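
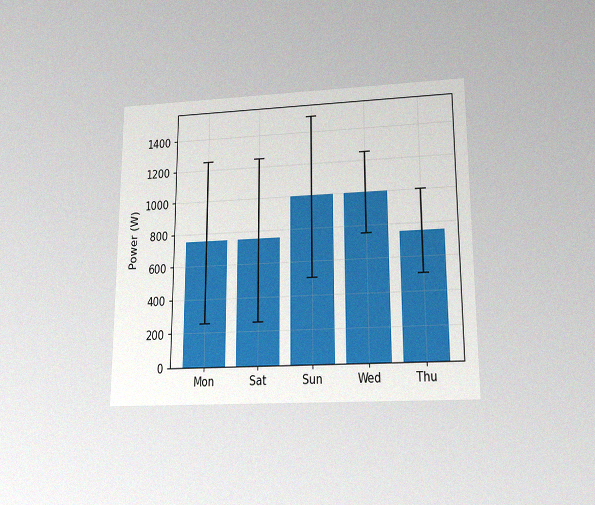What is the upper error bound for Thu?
The chart is viewed slightly from below, with some photo noise. The Thu bar's upper whisker reaches 1000W.

1000W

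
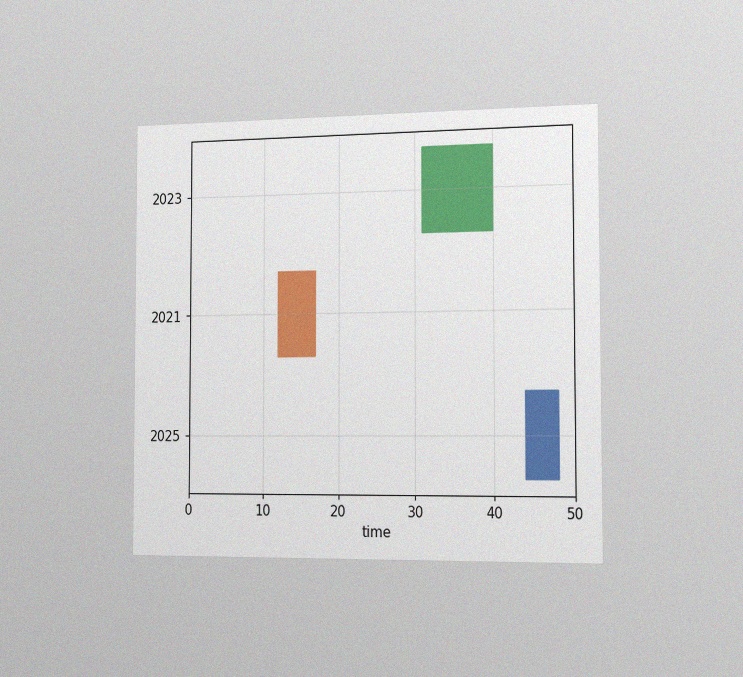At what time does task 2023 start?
31

The chart is viewed slightly from the right, with some photo noise. The 2023 bar begins at t=31.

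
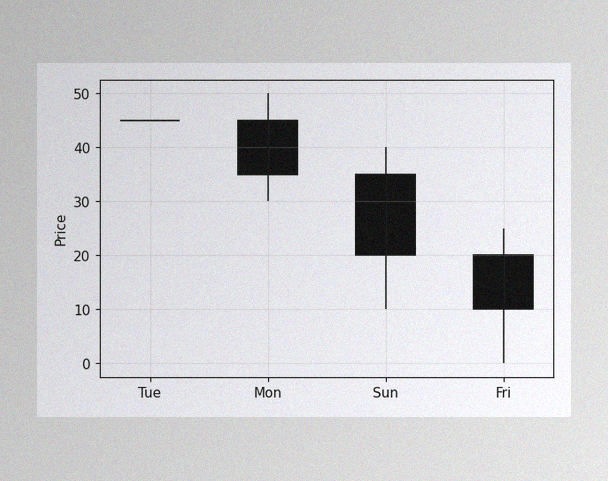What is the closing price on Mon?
35

The image has some photo noise and uneven lighting. The Mon candle closes at 35.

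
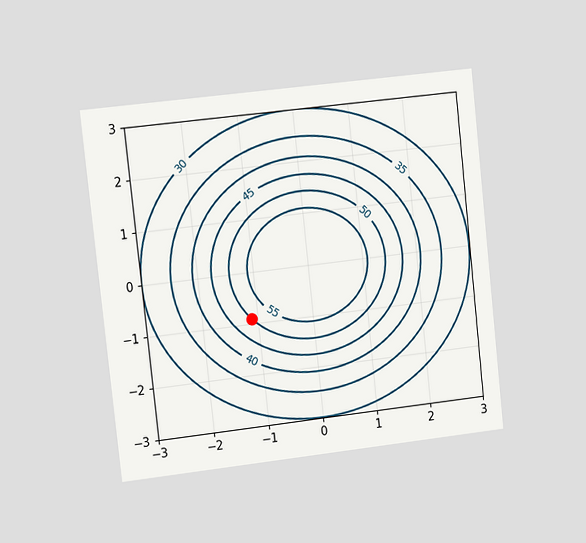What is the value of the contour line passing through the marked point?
The chart is tilted about 6° counter-clockwise and viewed at a slight angle. The marked point sits on the contour labelled 50.

50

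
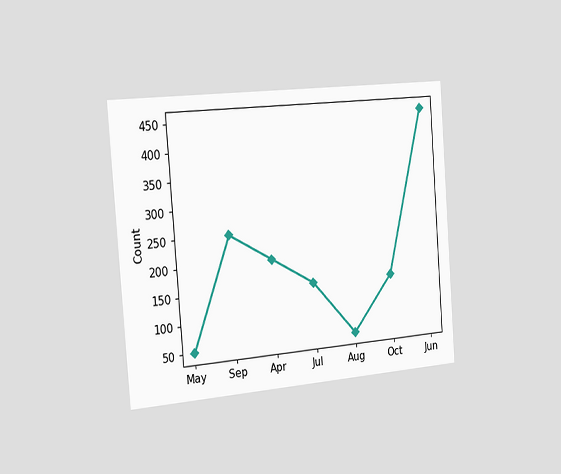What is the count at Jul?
150

The chart is tilted about 4° counter-clockwise and viewed slightly from the left. At Jul, the line is at 150.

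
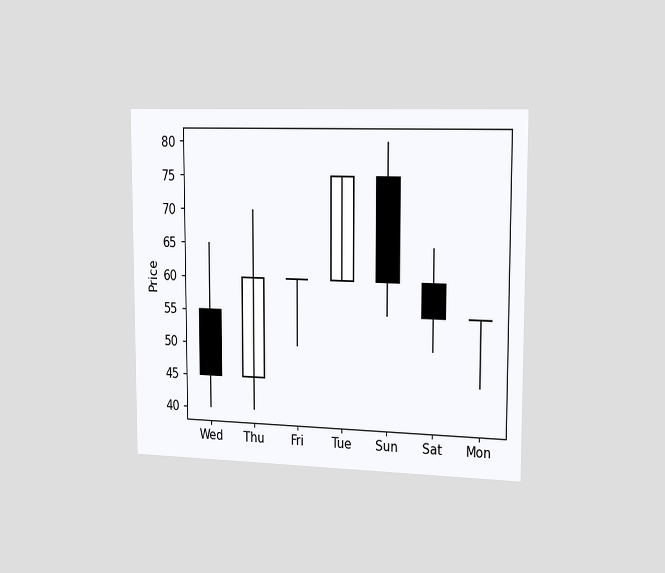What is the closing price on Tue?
The chart is viewed slightly from the right. The Tue candle closes at 75.

75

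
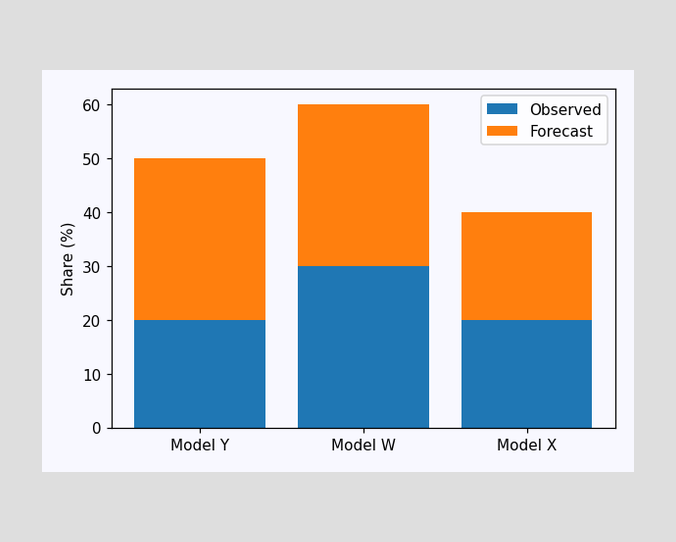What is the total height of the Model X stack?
40%

The Model X stack's top reaches 40% on the y-axis.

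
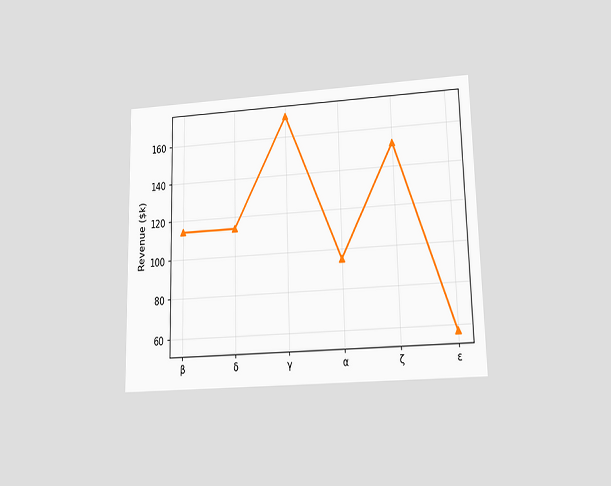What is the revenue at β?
$114k

The chart is viewed at a slight angle. At β, the line is at $114k.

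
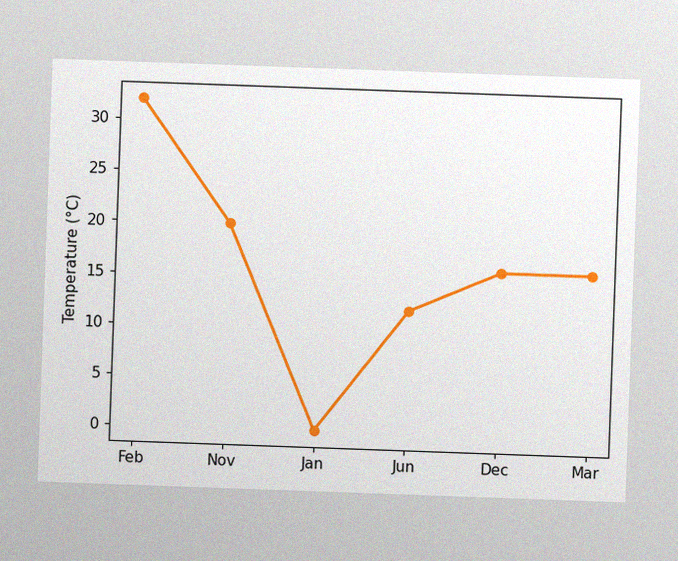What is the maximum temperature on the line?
The chart is tilted about 2° clockwise, with some photo noise. The highest point is at Feb, and reading across to the y-axis gives 32°C.

32°C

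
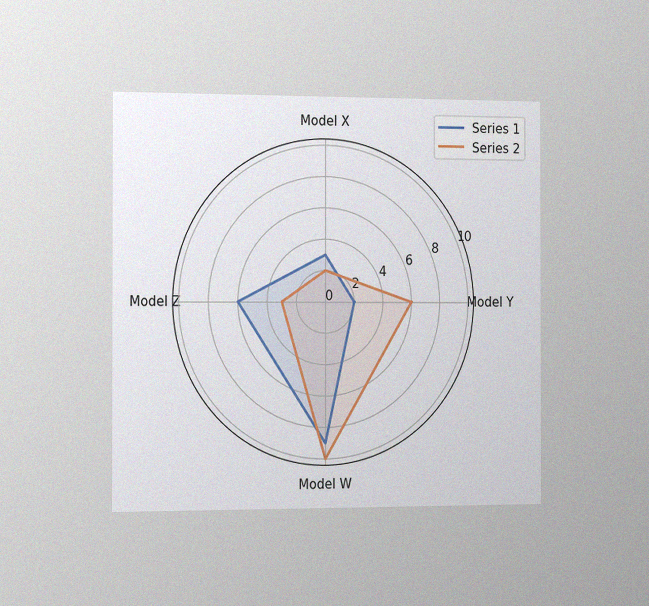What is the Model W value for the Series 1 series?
The chart is viewed slightly from the left, with some photo noise. On the Model W axis, Series 1 reaches 9.

9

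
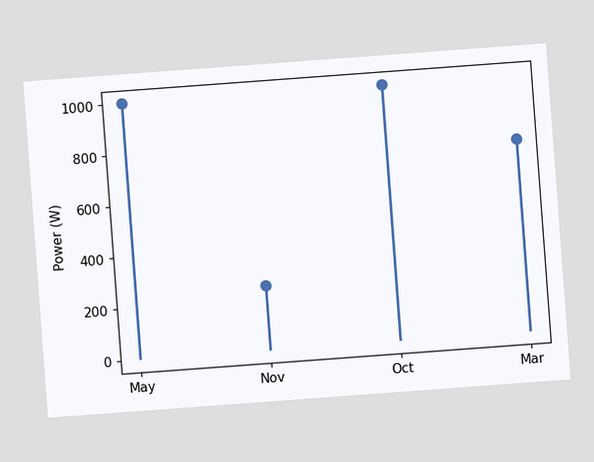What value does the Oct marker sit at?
1000W

The chart is tilted about 4° counter-clockwise. The Oct marker sits at 1000W.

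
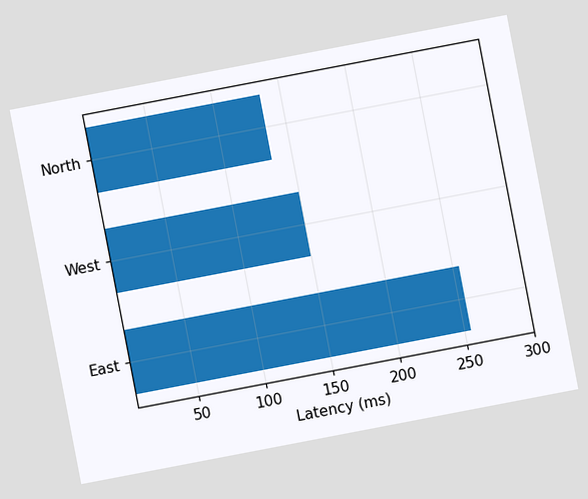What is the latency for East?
The chart is tilted about 11° counter-clockwise. Reading along the chart's x-axis, the East bar reaches 255ms.

255ms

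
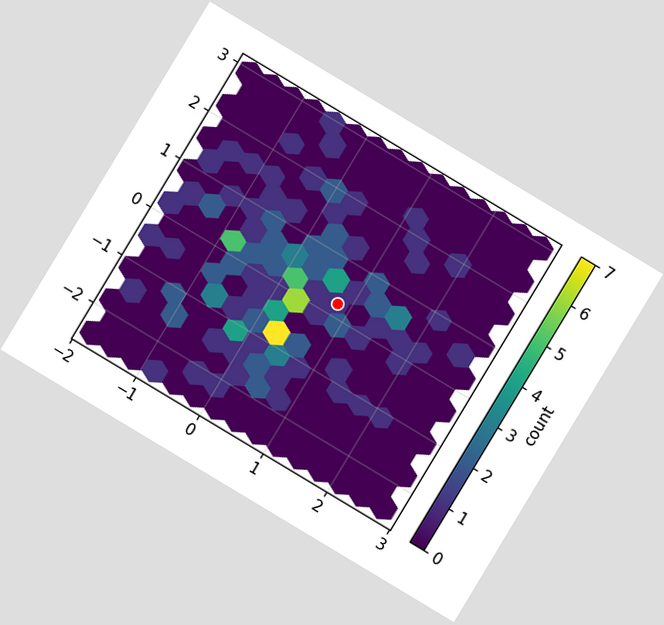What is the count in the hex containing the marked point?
The chart is tilted about 31° clockwise. The marked hex reads 1 on the colorbar.

1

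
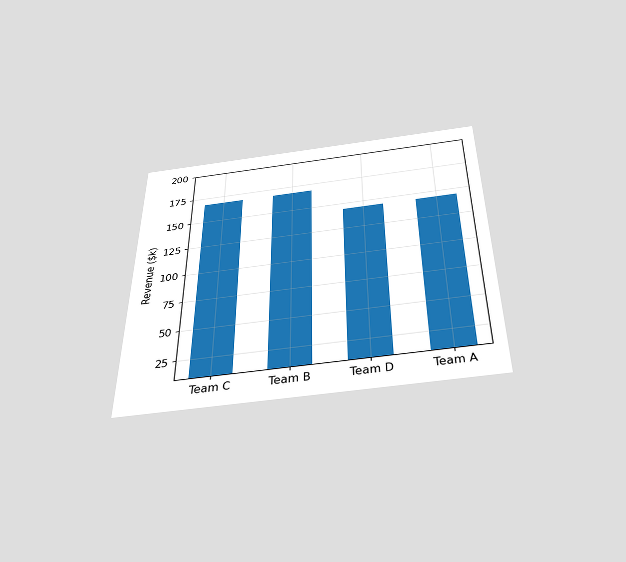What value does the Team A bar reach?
The chart is viewed slightly from below. Reading along the chart's y-axis, the Team A bar reaches $144k.

$144k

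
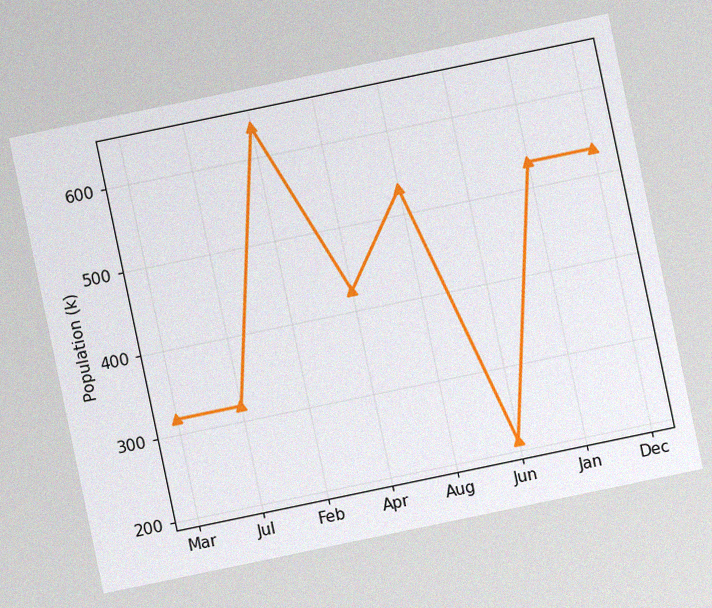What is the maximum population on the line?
636k

The chart is tilted about 12° counter-clockwise, with some photo noise. The highest point is at Feb, and reading across to the y-axis gives 636k.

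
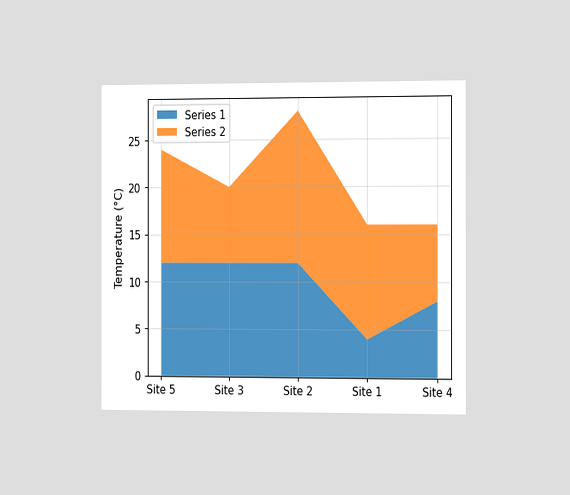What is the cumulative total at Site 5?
24°C

The chart is viewed slightly from the right. The stacked total at Site 5 reaches 24°C.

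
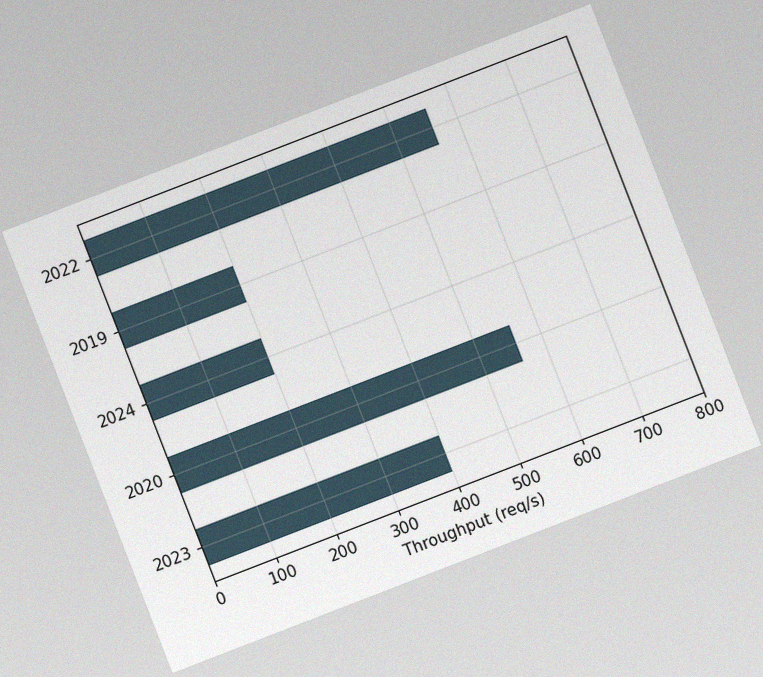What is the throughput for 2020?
560req/s

The chart is tilted about 21° counter-clockwise, with some photo noise. Reading along the chart's x-axis, the 2020 bar reaches 560req/s.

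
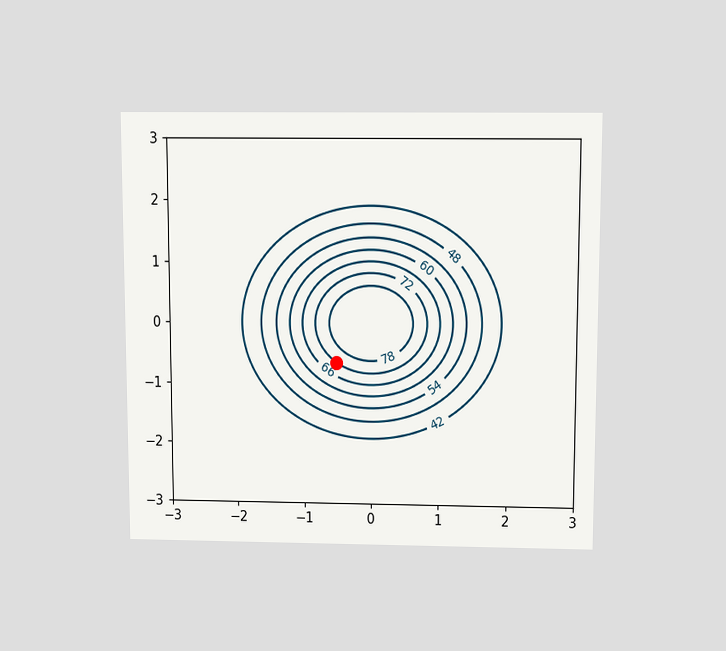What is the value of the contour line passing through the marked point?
The chart is viewed slightly from above. The marked point sits on the contour labelled 72.

72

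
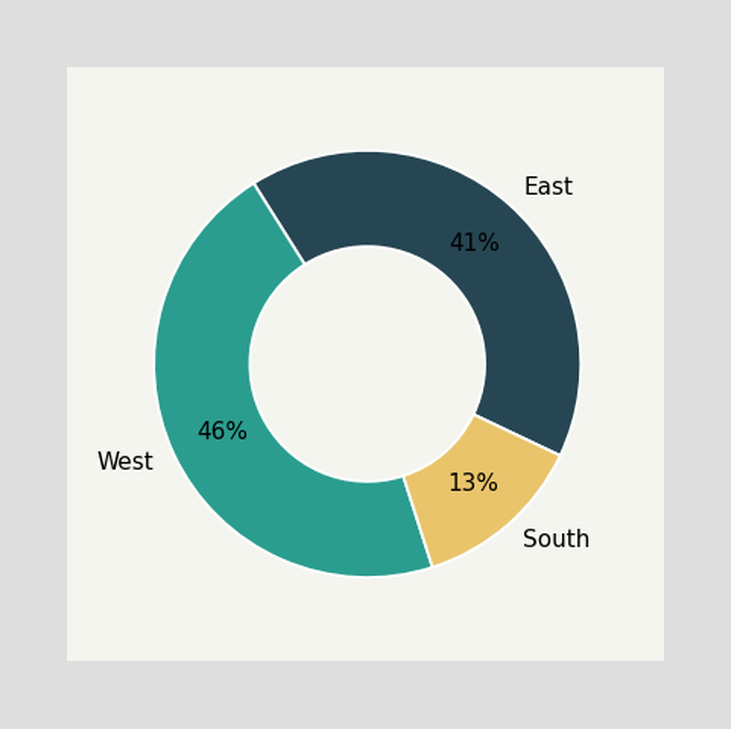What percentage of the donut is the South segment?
The South segment takes up 13% of the ring.

13%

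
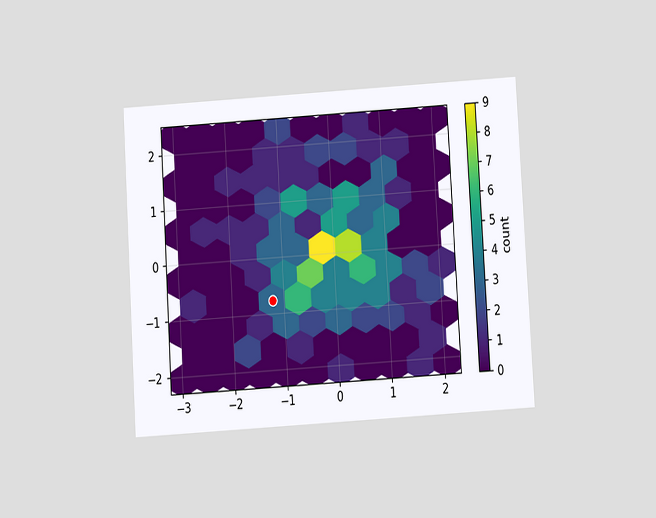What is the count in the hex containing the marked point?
3

The chart is tilted about 3° counter-clockwise and viewed slightly from below. The marked hex reads 3 on the colorbar.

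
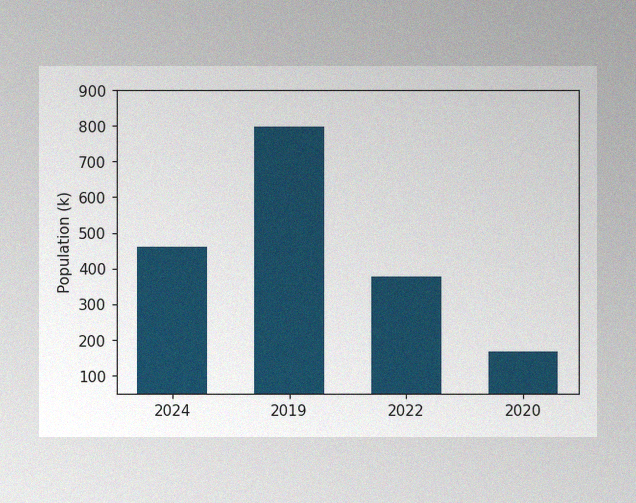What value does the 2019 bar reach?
The image has some photo noise and uneven lighting. Reading along the chart's y-axis, the 2019 bar reaches 798k.

798k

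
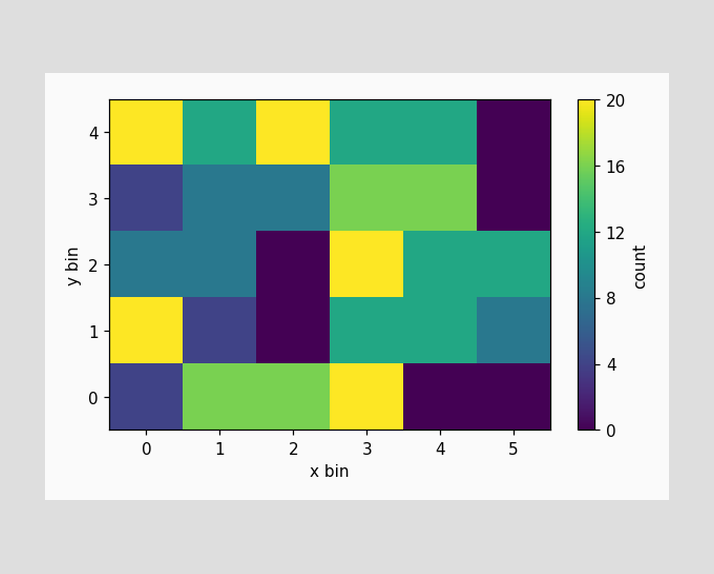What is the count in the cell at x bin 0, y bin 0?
Matching the cell (0, 0) against the colorbar gives 4.

4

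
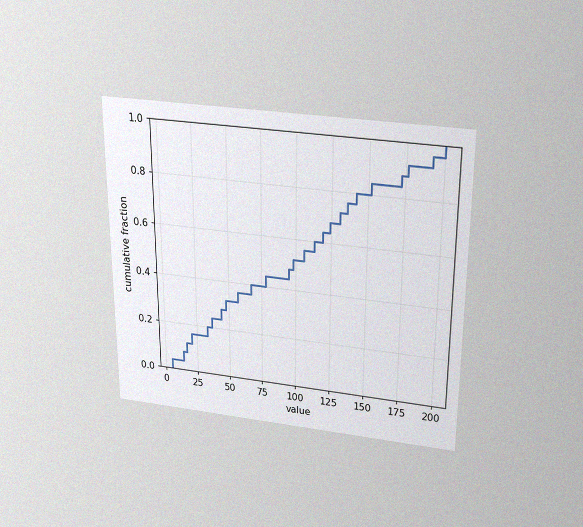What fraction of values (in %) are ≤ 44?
The chart is viewed slightly from above, with some photo noise. At x=44 the ECDF step is at 28%.

28%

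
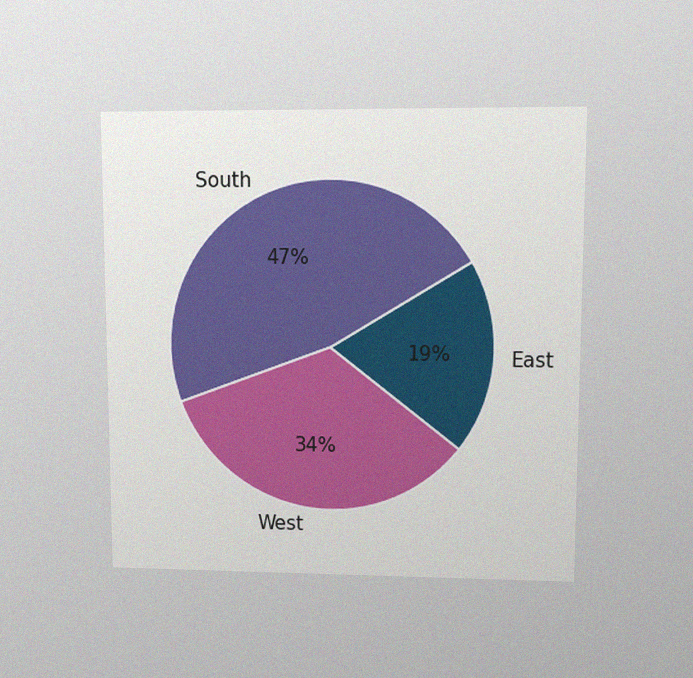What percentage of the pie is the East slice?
The chart is viewed at a slight angle, with some photo noise. The East slice takes up 19% of the pie.

19%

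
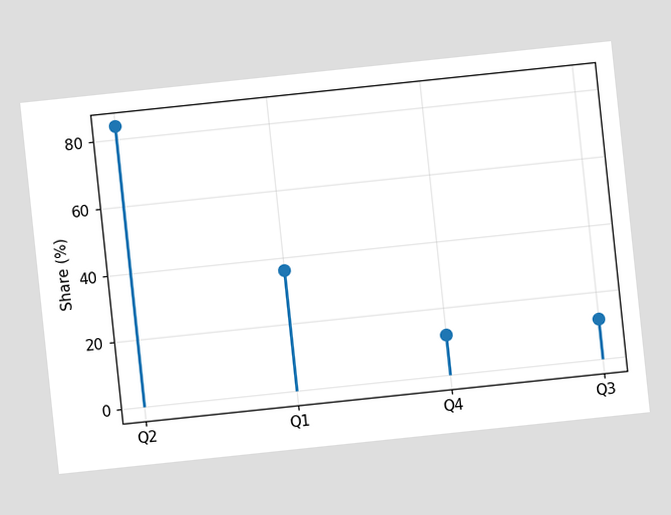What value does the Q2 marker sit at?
84%

The chart is tilted about 6° counter-clockwise. The Q2 marker sits at 84%.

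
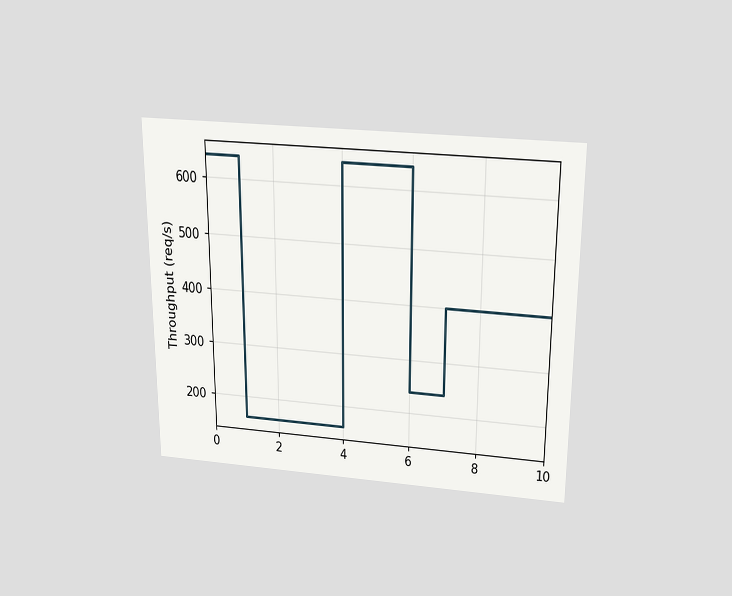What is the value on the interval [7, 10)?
The chart is viewed slightly from above. On [7, 10) the step sits at 400req/s.

400req/s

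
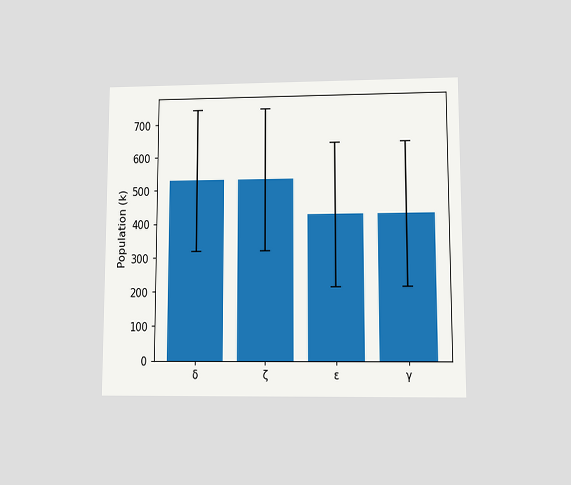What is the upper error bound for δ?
742k

The chart is viewed at a slight angle. The δ bar's upper whisker reaches 742k.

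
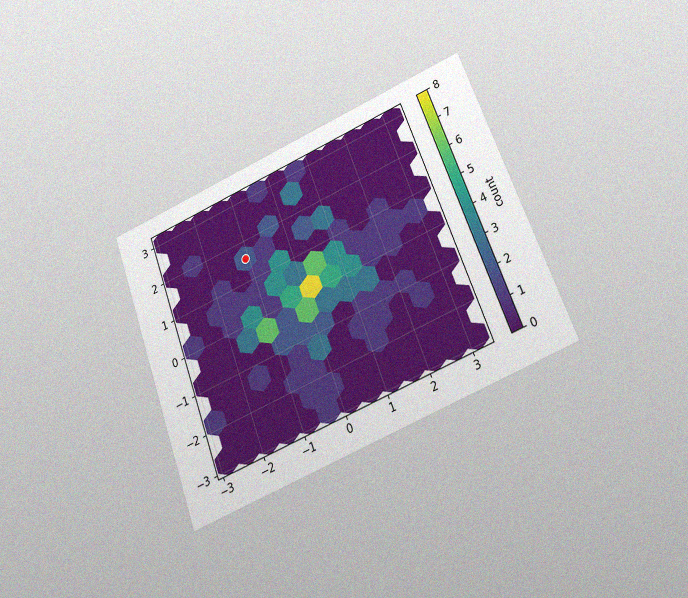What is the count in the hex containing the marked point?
The chart is tilted about 21° counter-clockwise and viewed at a slight angle, with some photo noise. The marked hex reads 2 on the colorbar.

2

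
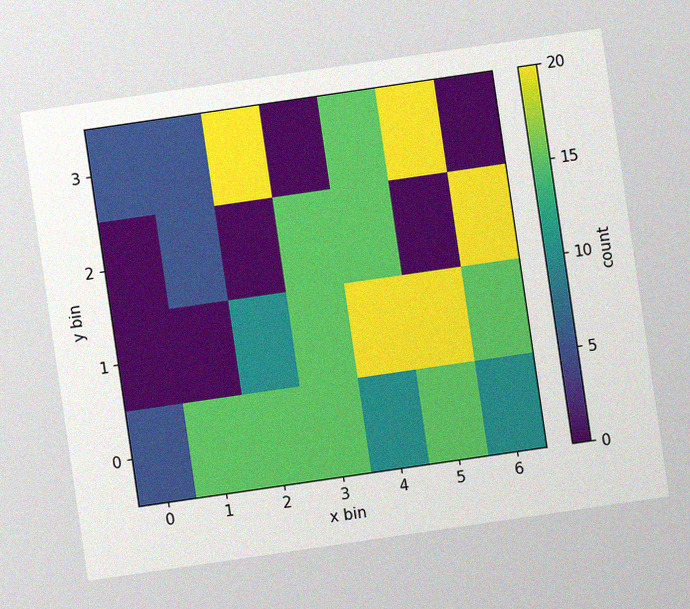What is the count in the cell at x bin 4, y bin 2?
The chart is tilted about 8° counter-clockwise, with some photo noise. Matching the cell (4, 2) against the colorbar gives 15.

15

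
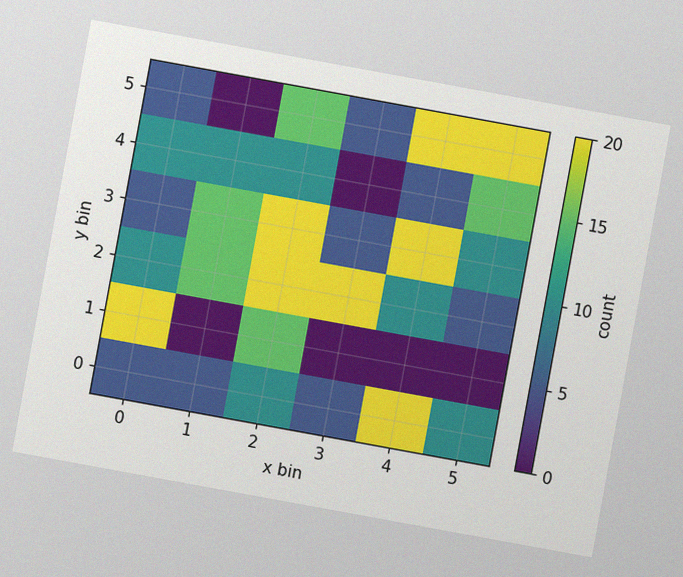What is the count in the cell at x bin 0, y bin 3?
5

The chart is tilted about 10° clockwise, with some photo noise. Matching the cell (0, 3) against the colorbar gives 5.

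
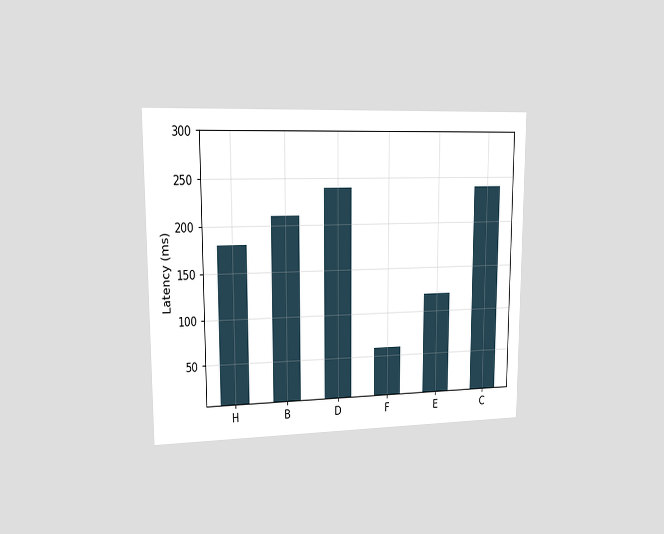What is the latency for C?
The chart is viewed slightly from the left. Reading along the chart's y-axis, the C bar reaches 240ms.

240ms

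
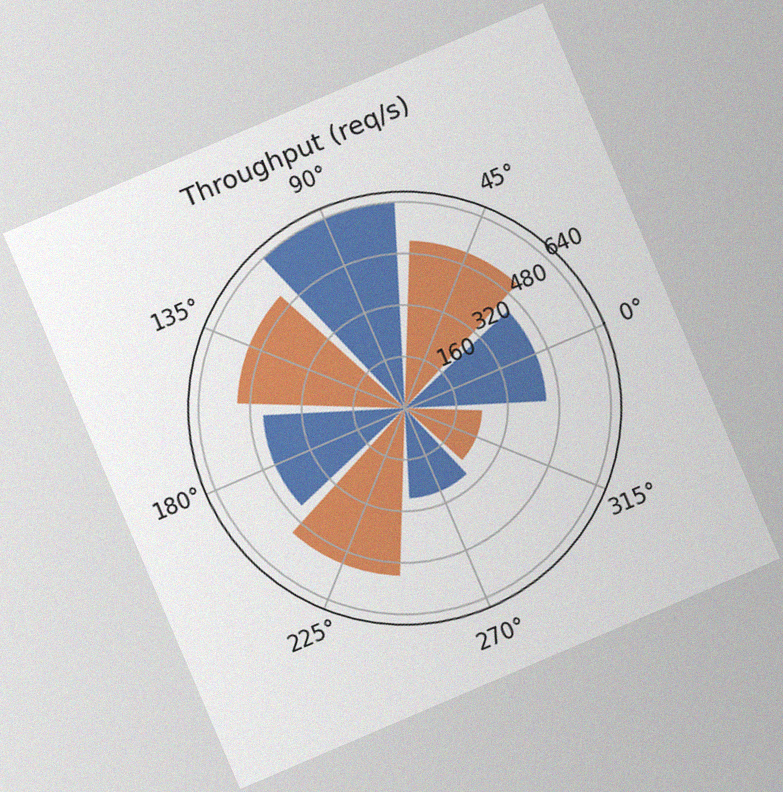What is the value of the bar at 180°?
The chart is tilted about 23° counter-clockwise, with some photo noise. The bar at 180° reaches 440req/s on the radial axis.

440req/s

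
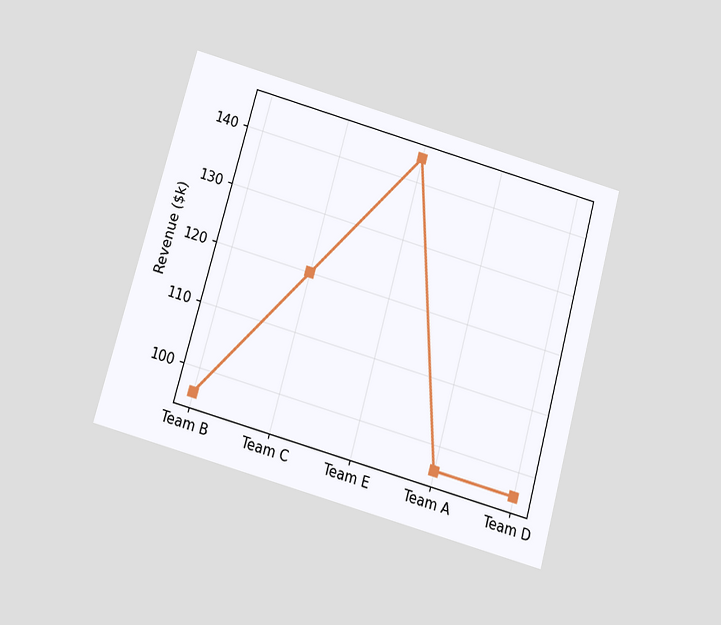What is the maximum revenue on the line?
$144k

The chart is tilted about 15° clockwise and viewed slightly from below. The highest point is at Team E, and reading across to the y-axis gives $144k.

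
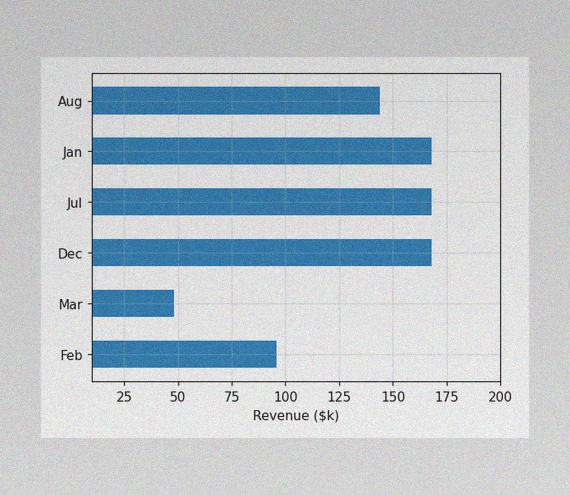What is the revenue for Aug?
$144k

The image has some photo noise and uneven lighting. Reading along the chart's x-axis, the Aug bar reaches $144k.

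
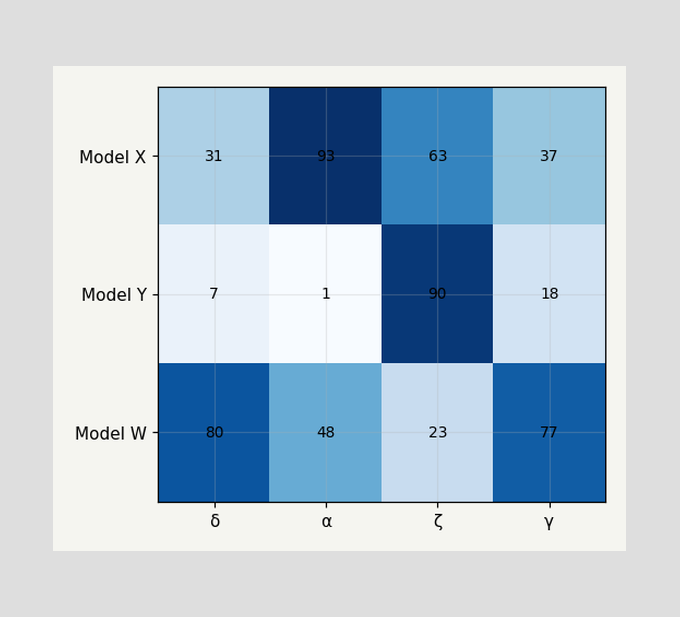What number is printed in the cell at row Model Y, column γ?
The (Model Y, γ) cell reads 18.

18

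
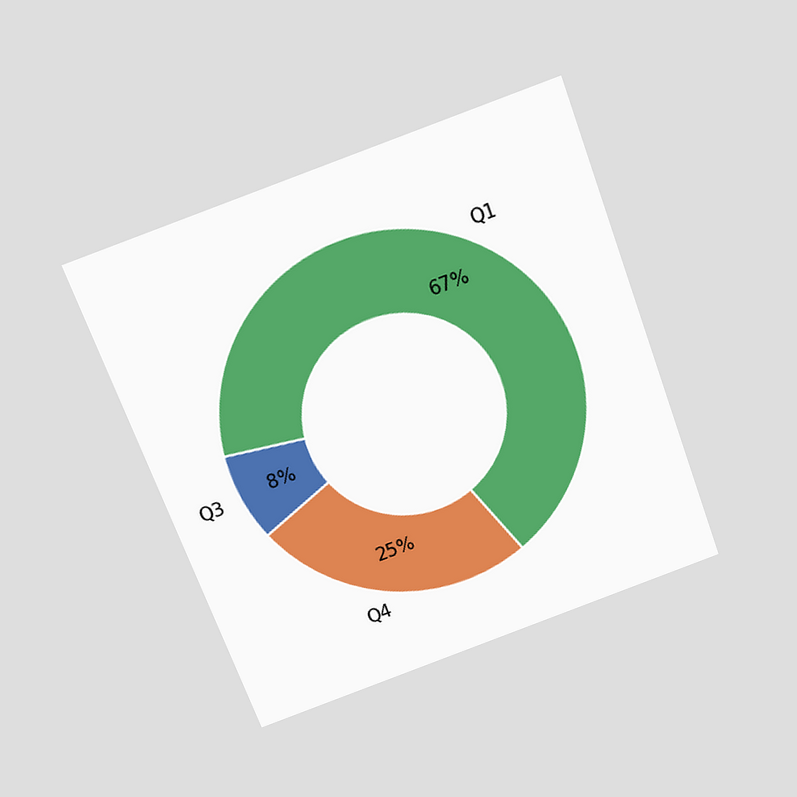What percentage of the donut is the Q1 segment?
The chart is tilted about 20° counter-clockwise and viewed slightly from above. The Q1 segment takes up 67% of the ring.

67%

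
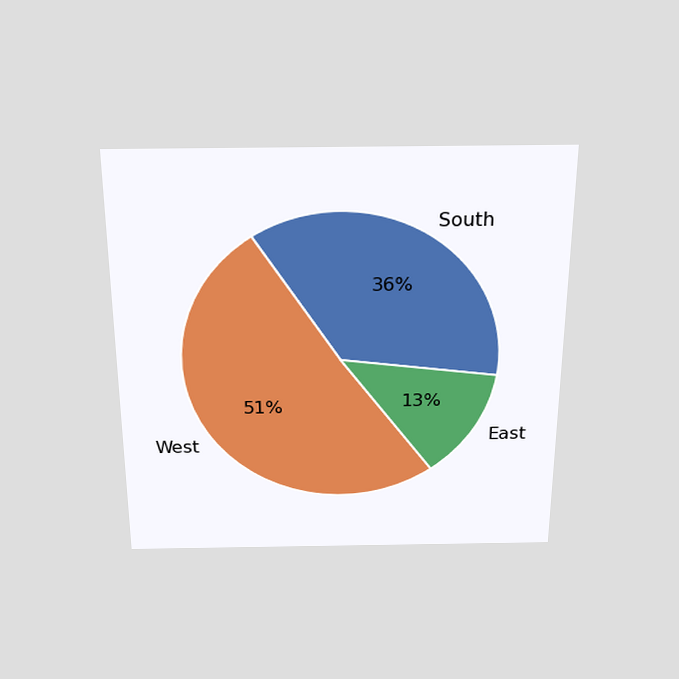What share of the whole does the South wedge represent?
36%

The chart is viewed slightly from above. The South slice takes up 36% of the pie.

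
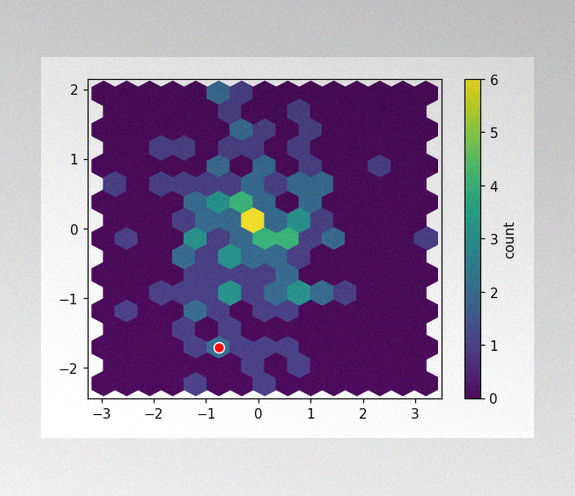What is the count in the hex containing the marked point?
The image has some photo noise and uneven lighting. The marked hex reads 2 on the colorbar.

2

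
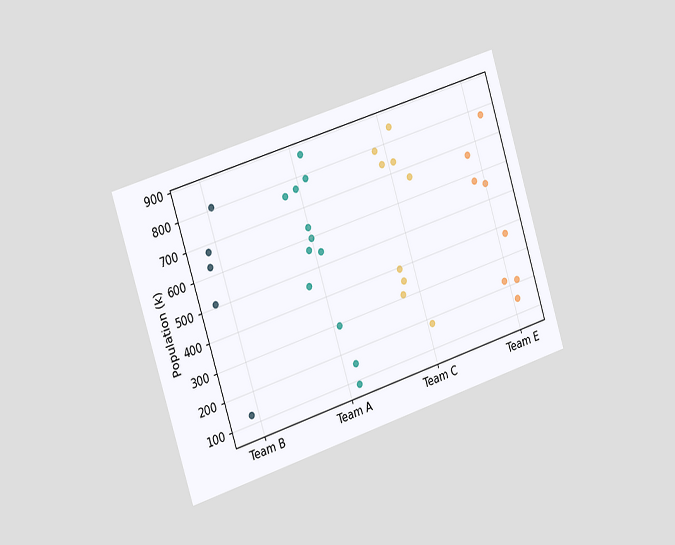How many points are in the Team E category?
The chart is tilted about 17° counter-clockwise and viewed slightly from the left. Counting the markers in the Team E column gives 8.

8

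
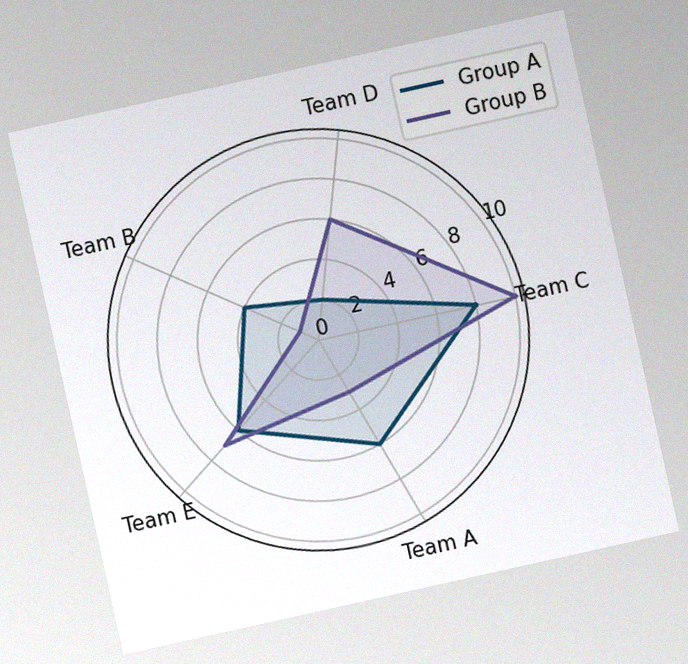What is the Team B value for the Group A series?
4

The chart is tilted about 13° counter-clockwise, with some photo noise. On the Team B axis, Group A reaches 4.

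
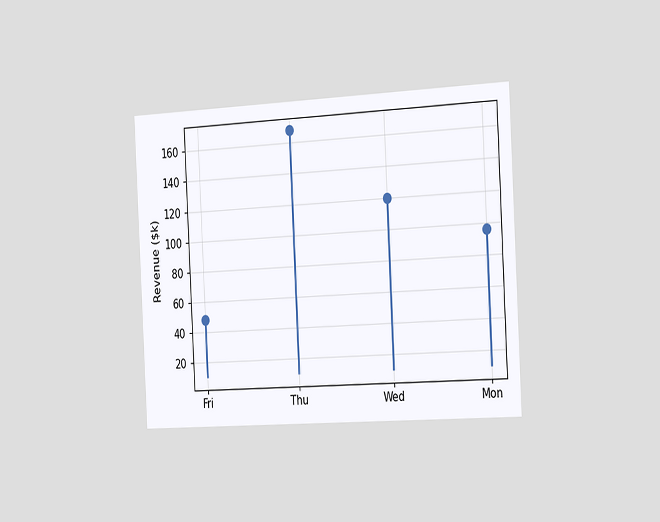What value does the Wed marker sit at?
$120k

The chart is tilted about 3° counter-clockwise and viewed slightly from the right. The Wed marker sits at $120k.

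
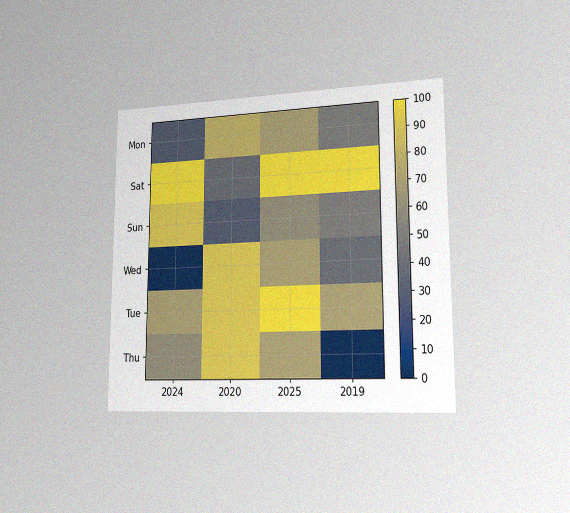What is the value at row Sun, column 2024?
90

The chart is viewed slightly from the right, with some photo noise. Matching cell (Sun, 2024) against the colorbar gives 90.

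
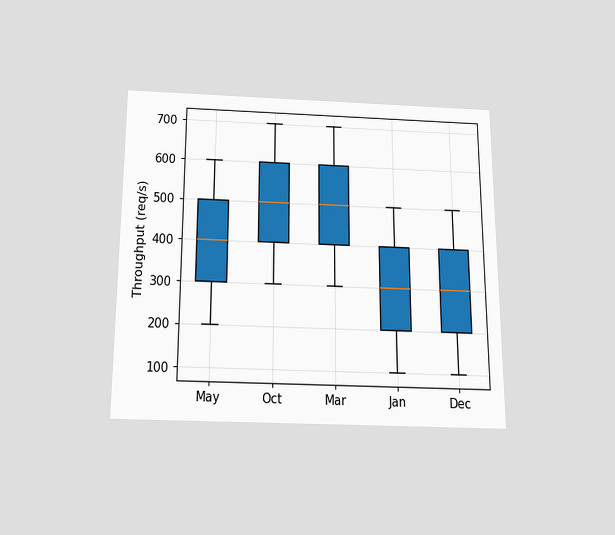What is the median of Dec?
300req/s

The chart is viewed slightly from below. The median line in the Dec box sits at 300req/s.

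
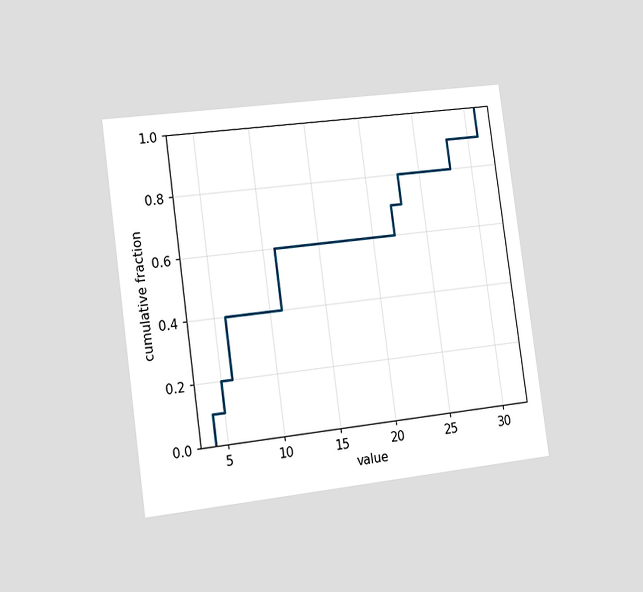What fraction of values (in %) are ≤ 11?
The chart is tilted about 8° counter-clockwise and viewed slightly from the left. At x=11 the ECDF step is at 60%.

60%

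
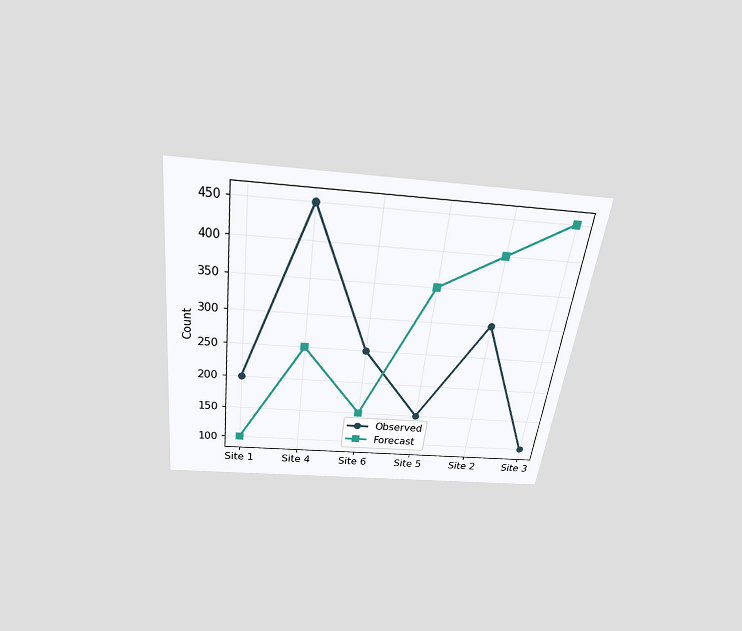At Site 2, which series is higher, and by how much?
Forecast, by 100

The chart is tilted about 7° clockwise and viewed slightly from above. At Site 2, Forecast sits above the other line by 100.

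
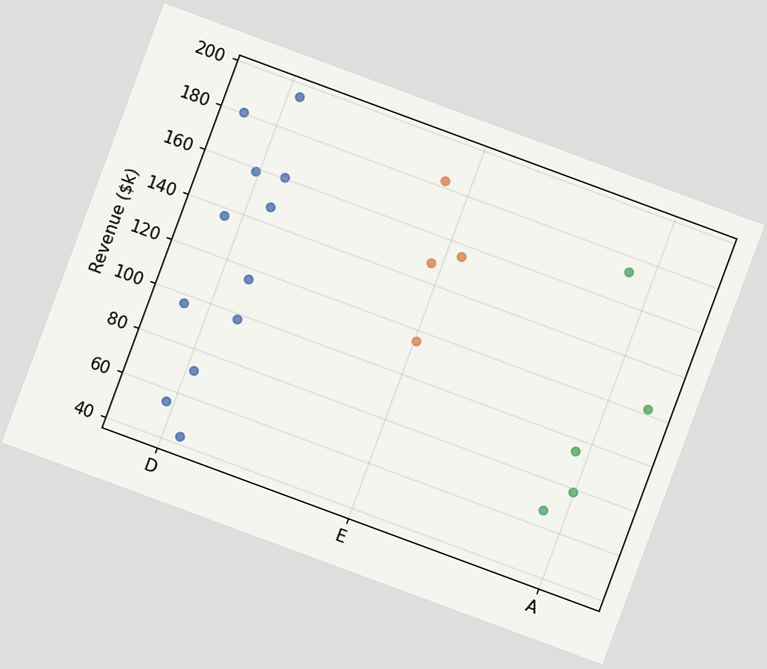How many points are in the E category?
The chart is tilted about 20° clockwise. Counting the markers in the E column gives 4.

4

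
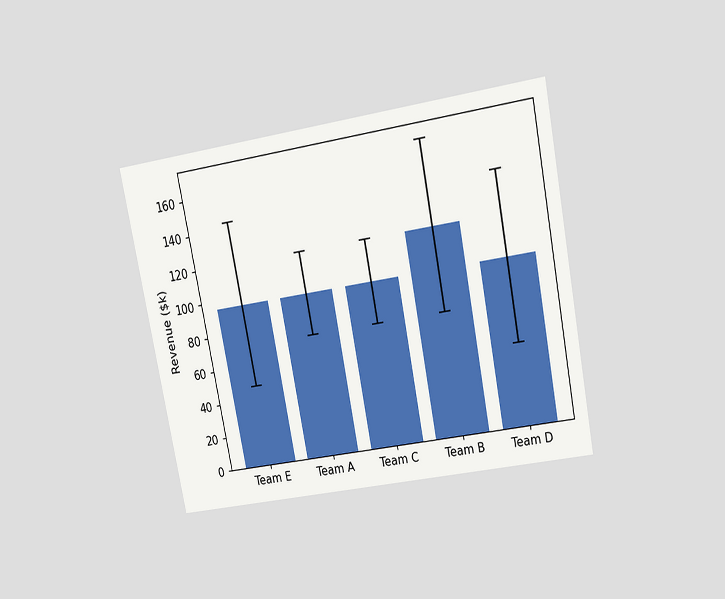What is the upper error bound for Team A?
The chart is tilted about 11° counter-clockwise and viewed slightly from above. The Team A bar's upper whisker reaches $120k.

$120k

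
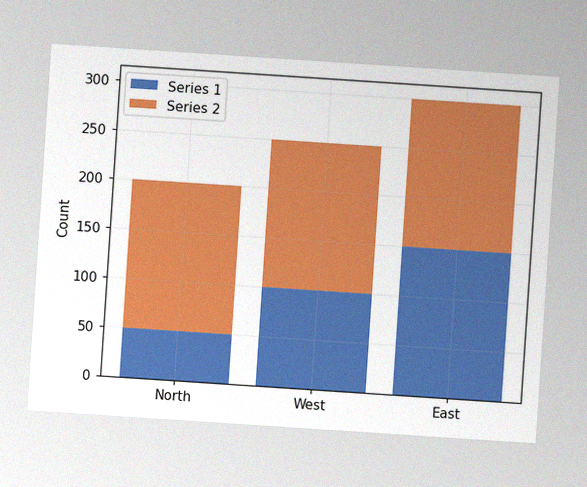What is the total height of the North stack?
200

The chart is tilted about 4° clockwise, with some photo noise. The North stack's top reaches 200 on the y-axis.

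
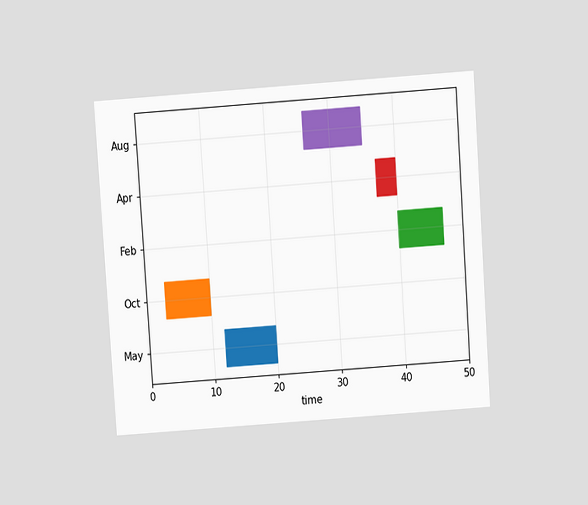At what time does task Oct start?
The chart is tilted about 4° counter-clockwise and viewed slightly from above. The Oct bar begins at t=3.

3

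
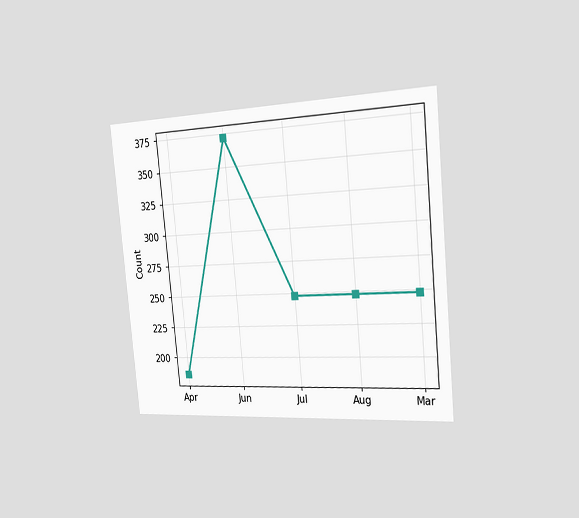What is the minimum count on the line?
186

The chart is tilted about 5° counter-clockwise and viewed slightly from the right. The lowest point is at Apr, and reading across to the y-axis gives 186.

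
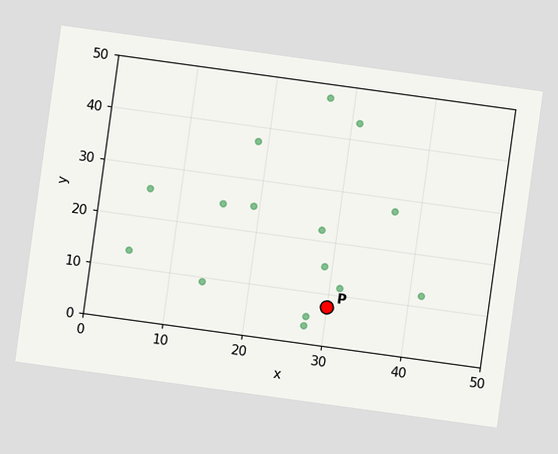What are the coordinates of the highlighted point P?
(30, 7.5)

The chart is tilted about 8° clockwise. Following the gridlines from P to each axis, P sits at (30, 7.5).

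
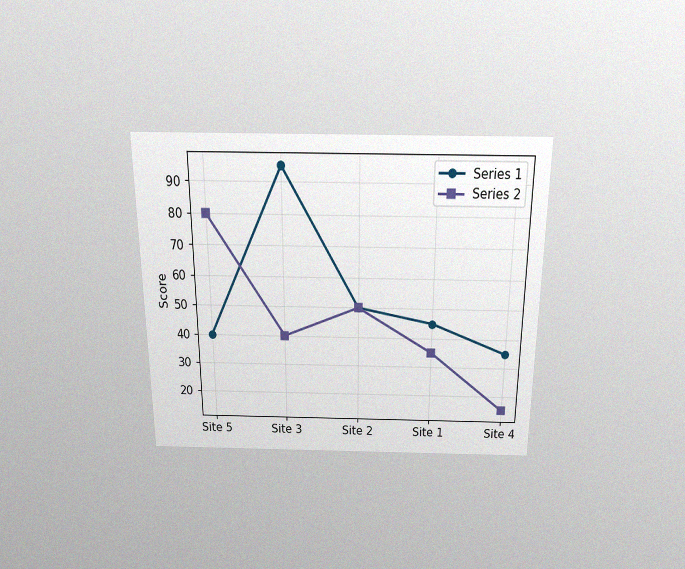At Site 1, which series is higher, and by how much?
The chart is viewed slightly from above, with some photo noise. At Site 1, Series 1 sits above the other line by 10.

Series 1, by 10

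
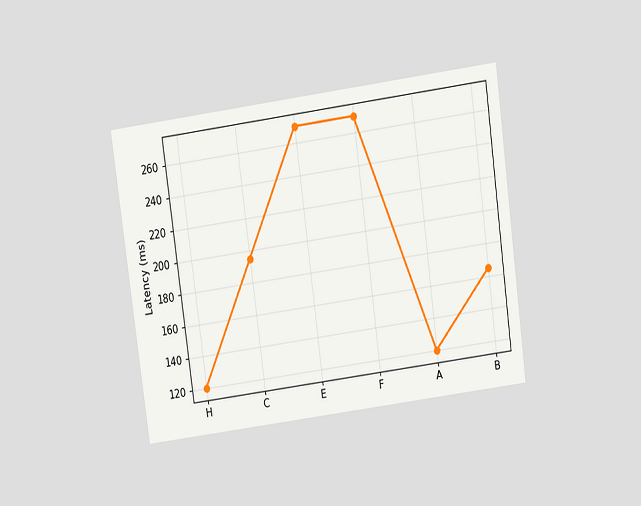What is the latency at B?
The chart is tilted about 8° counter-clockwise and viewed slightly from above. At B, the line is at 165ms.

165ms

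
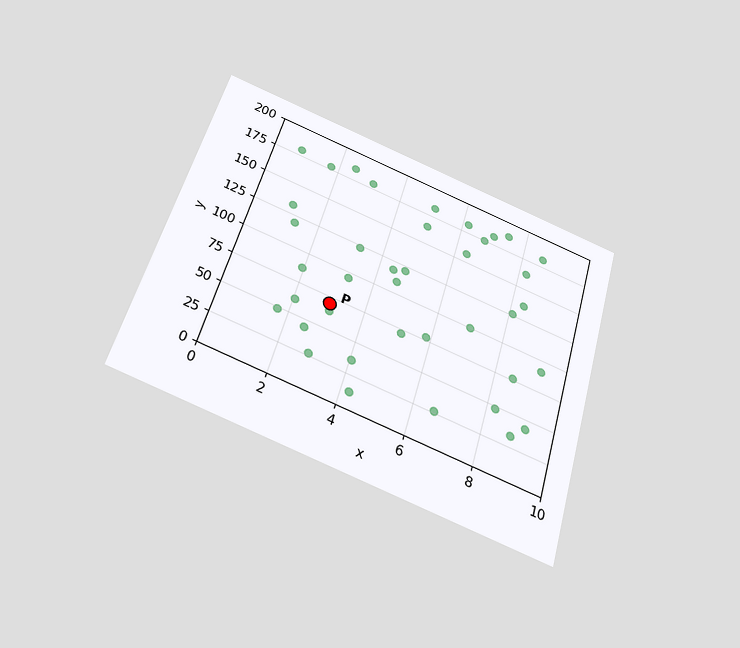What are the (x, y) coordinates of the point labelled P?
(3, 70)

The chart is tilted about 16° clockwise and viewed slightly from below. Following the gridlines from P to each axis, P sits at (3, 70).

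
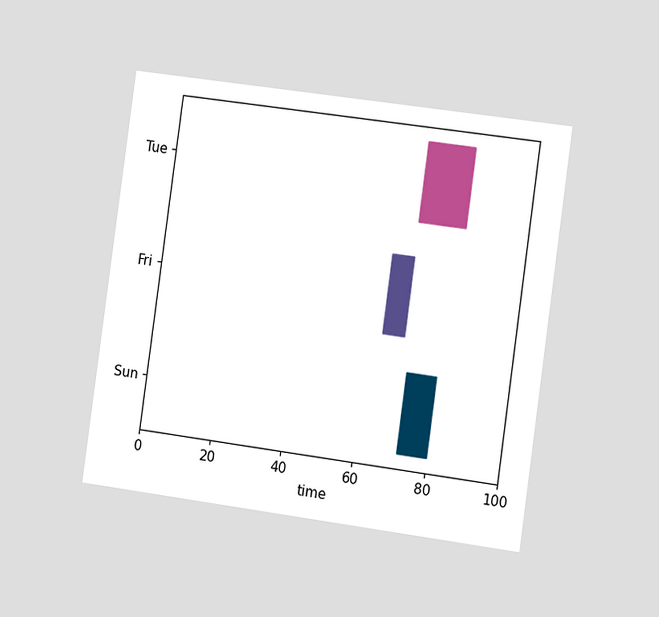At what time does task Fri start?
64

The chart is tilted about 8° clockwise and viewed slightly from the right. The Fri bar begins at t=64.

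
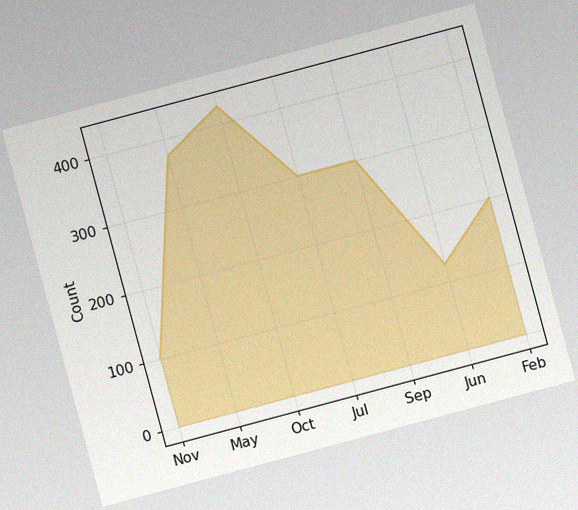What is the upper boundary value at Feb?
The chart is tilted about 15° counter-clockwise, with some photo noise. At Feb the upper boundary is at 200.

200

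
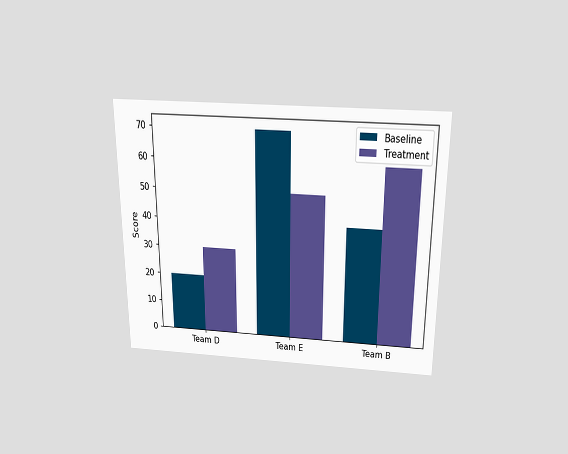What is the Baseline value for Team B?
The chart is viewed slightly from above. The Baseline bar at Team B reaches 40 on the y-axis.

40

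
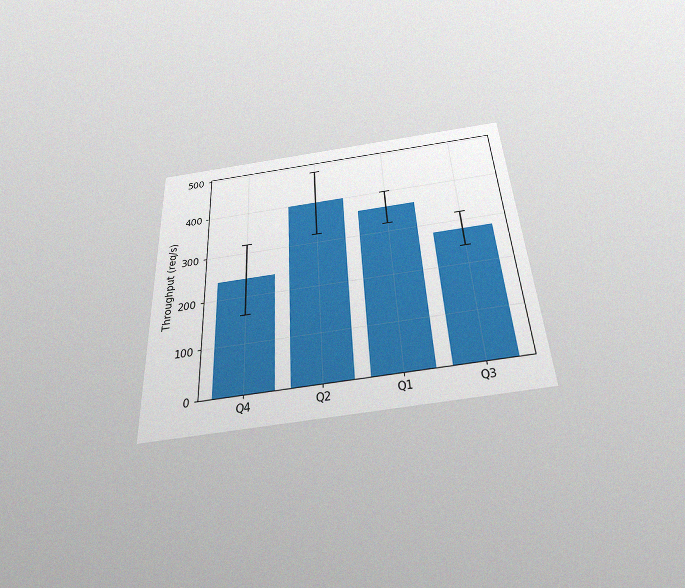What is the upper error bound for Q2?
480req/s

The chart is tilted about 3° counter-clockwise and viewed slightly from below, with some photo noise. The Q2 bar's upper whisker reaches 480req/s.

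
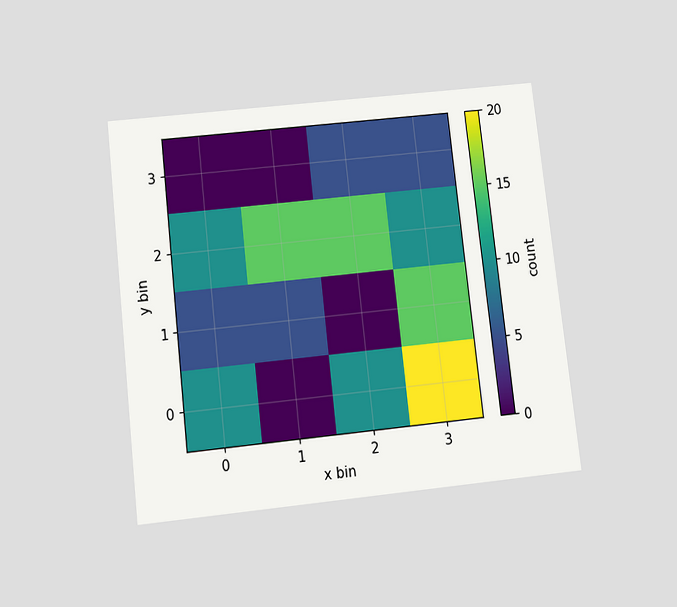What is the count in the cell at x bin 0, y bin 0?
The chart is tilted about 6° counter-clockwise and viewed slightly from below. Matching the cell (0, 0) against the colorbar gives 10.

10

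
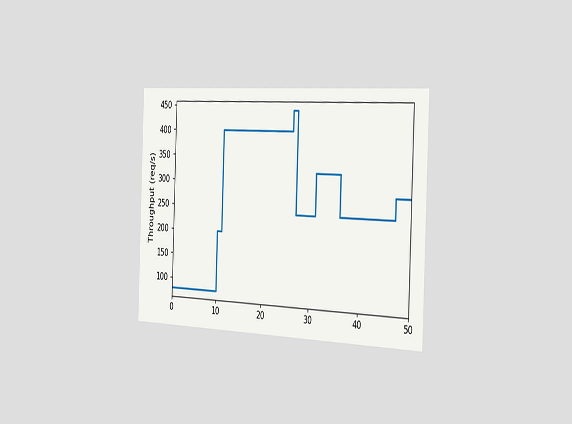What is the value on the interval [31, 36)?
320req/s

The chart is tilted about 2° clockwise and viewed slightly from the right. On [31, 36) the step sits at 320req/s.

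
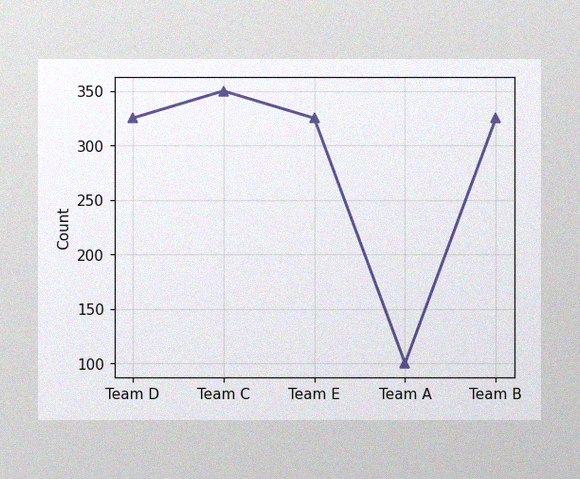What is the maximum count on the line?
The image has some photo noise and uneven lighting. The highest point is at Team C, and reading across to the y-axis gives 350.

350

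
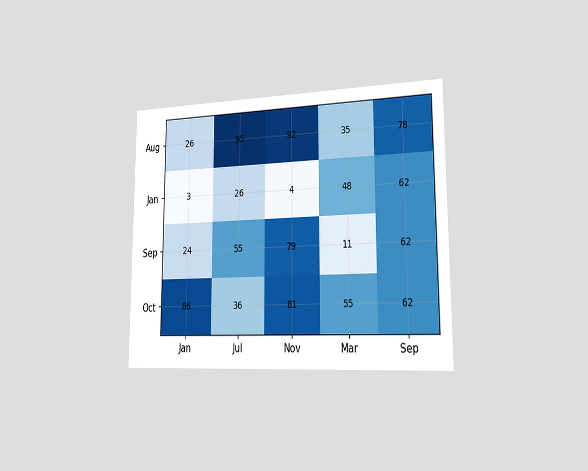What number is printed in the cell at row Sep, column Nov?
The chart is viewed slightly from the right. The (Sep, Nov) cell reads 79.

79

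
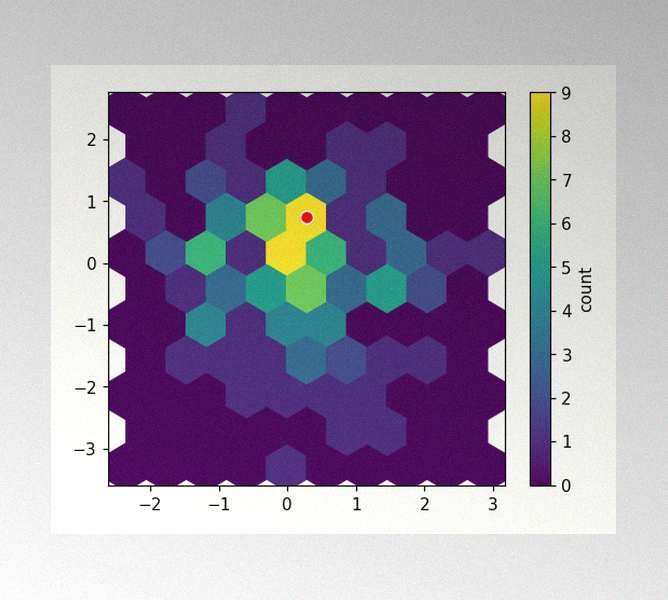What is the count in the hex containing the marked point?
9

The image has some photo noise and uneven lighting. The marked hex reads 9 on the colorbar.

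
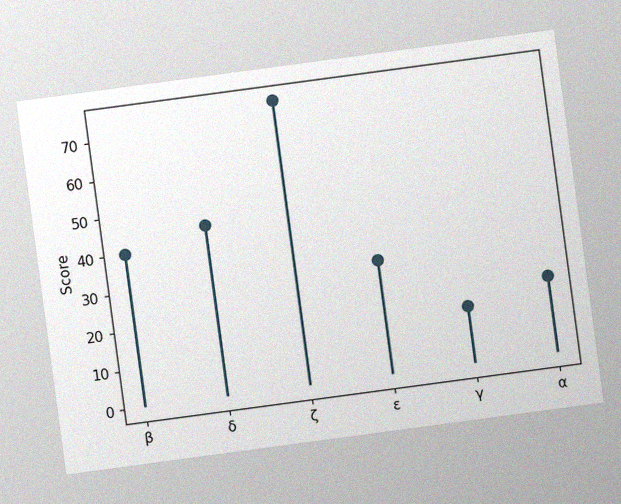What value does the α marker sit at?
20

The chart is tilted about 8° counter-clockwise, with some photo noise. The α marker sits at 20.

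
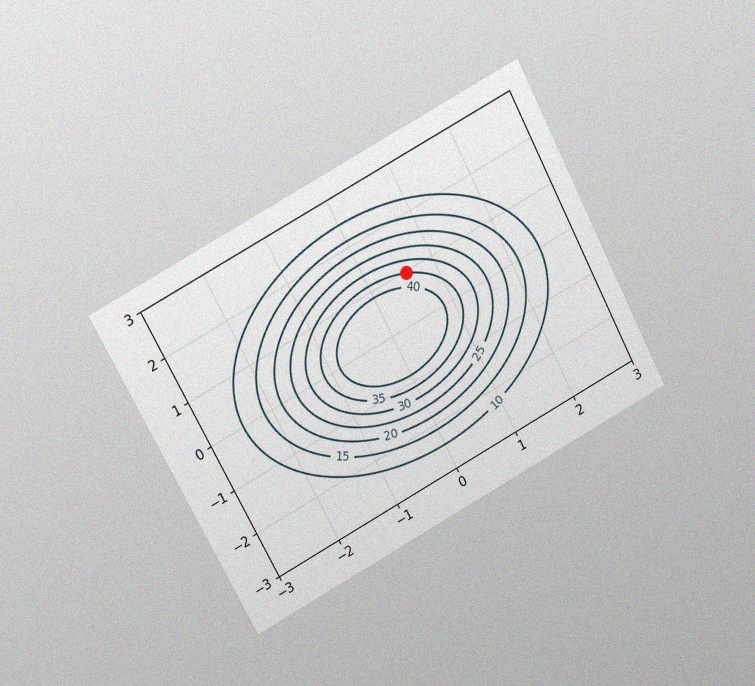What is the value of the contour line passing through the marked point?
The chart is tilted about 28° counter-clockwise and viewed at a slight angle, with some photo noise. The marked point sits on the contour labelled 35.

35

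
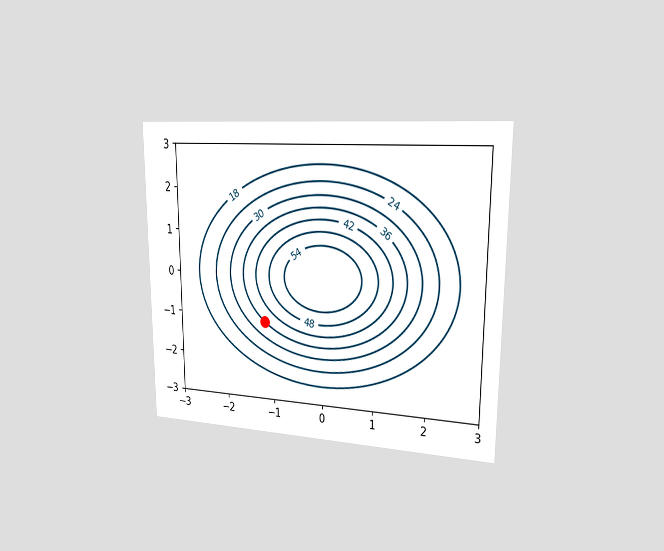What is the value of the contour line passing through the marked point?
The chart is viewed slightly from the right. The marked point sits on the contour labelled 36.

36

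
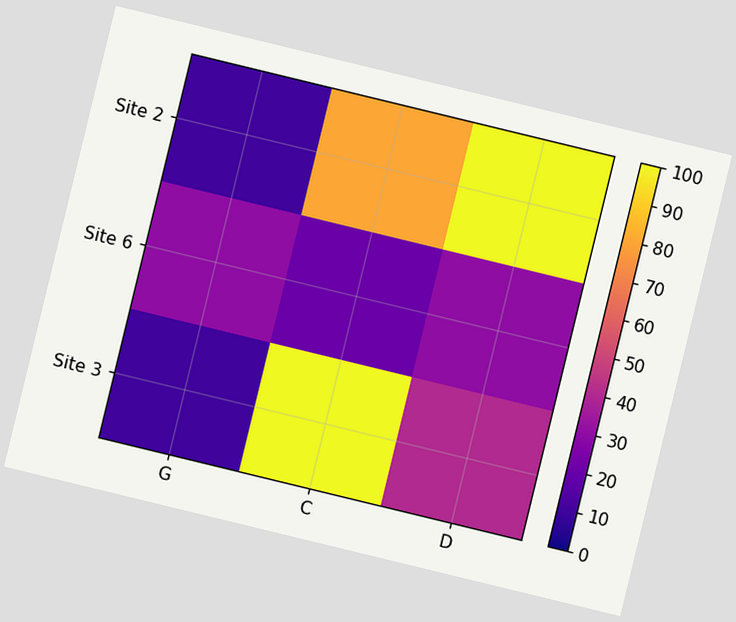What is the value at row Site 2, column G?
The chart is tilted about 14° clockwise. Matching cell (Site 2, G) against the colorbar gives 10.

10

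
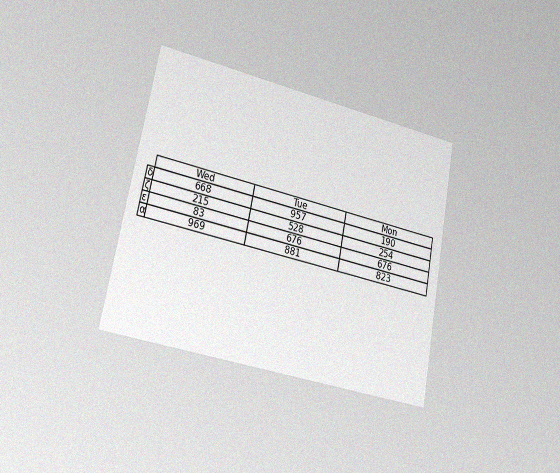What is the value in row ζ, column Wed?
The chart is tilted about 11° clockwise and viewed slightly from the left, with some photo noise. The (ζ, Wed) cell reads 215.

215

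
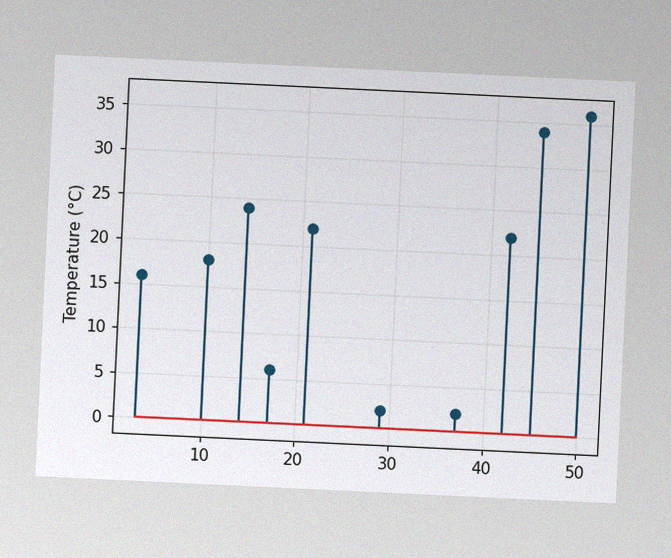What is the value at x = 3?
The chart is tilted about 3° clockwise, with some photo noise. The stem at x=3 reaches 16°C.

16°C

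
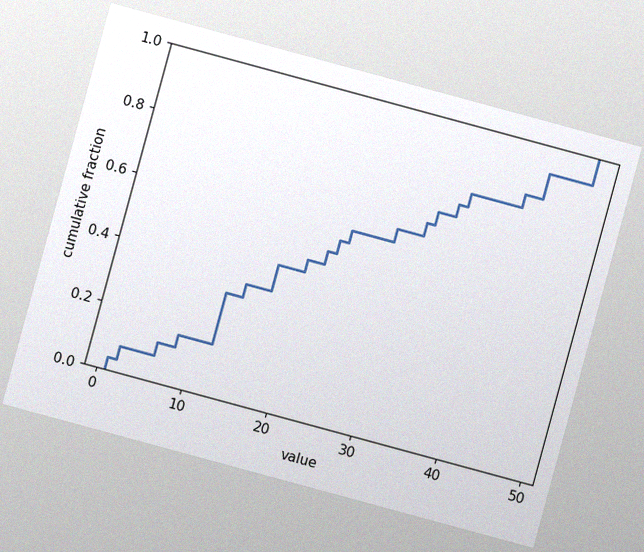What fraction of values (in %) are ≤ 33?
72%

The chart is tilted about 15° clockwise, with some photo noise. At x=33 the ECDF step is at 72%.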